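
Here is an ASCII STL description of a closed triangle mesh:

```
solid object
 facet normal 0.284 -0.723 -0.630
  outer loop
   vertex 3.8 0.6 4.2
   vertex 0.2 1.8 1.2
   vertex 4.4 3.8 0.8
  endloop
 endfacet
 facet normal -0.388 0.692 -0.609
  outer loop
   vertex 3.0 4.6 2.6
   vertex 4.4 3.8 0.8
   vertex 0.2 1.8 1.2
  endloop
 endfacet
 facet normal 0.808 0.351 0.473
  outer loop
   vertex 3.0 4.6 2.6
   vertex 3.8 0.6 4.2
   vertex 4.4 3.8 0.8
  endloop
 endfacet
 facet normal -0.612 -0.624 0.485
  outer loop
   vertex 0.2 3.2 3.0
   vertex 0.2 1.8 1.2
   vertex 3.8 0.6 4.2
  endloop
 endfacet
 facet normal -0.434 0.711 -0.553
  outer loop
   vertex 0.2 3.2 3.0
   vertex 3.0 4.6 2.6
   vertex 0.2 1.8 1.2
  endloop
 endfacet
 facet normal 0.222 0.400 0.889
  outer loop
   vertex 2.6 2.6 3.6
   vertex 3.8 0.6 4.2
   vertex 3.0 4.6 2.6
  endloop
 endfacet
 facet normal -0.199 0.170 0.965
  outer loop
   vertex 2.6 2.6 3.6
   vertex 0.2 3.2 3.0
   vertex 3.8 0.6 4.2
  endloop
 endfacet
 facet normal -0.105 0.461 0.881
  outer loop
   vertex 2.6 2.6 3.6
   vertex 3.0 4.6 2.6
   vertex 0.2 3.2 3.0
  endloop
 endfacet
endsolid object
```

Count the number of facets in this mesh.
8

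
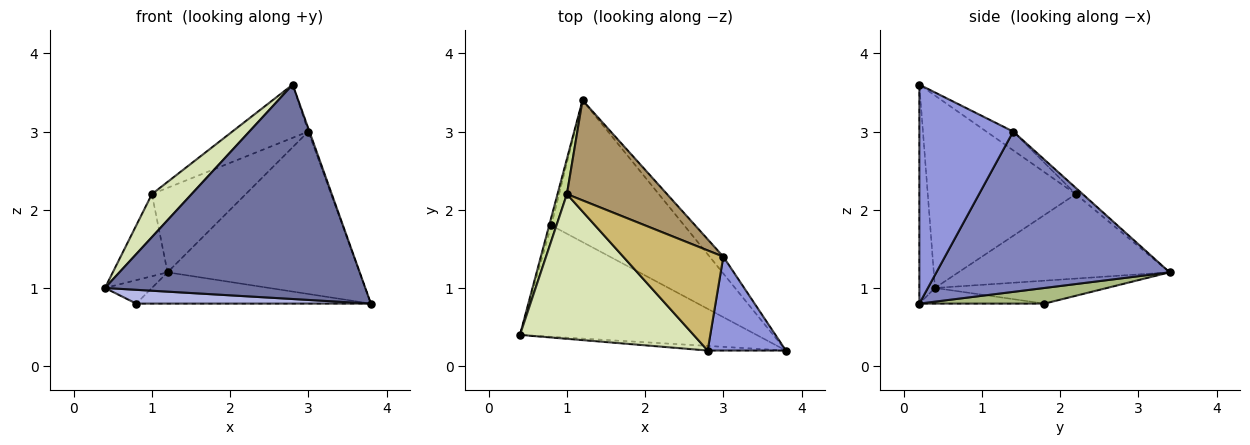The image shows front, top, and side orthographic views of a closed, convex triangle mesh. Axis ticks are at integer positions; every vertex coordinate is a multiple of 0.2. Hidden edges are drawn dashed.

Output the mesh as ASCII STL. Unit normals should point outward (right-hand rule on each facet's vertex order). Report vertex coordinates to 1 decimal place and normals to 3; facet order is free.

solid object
 facet normal -0.060 -0.998 -0.021
  outer loop
   vertex 2.8 0.2 3.6
   vertex 0.4 0.4 1.0
   vertex 3.8 0.2 0.8
  endloop
 endfacet
 facet normal 0.770 0.634 -0.066
  outer loop
   vertex 3.0 1.4 3.0
   vertex 3.8 0.2 0.8
   vertex 1.2 3.4 1.2
  endloop
 endfacet
 facet normal 0.942 0.011 0.336
  outer loop
   vertex 3.0 1.4 3.0
   vertex 2.8 0.2 3.6
   vertex 3.8 0.2 0.8
  endloop
 endfacet
 facet normal -0.065 -0.123 -0.990
  outer loop
   vertex 0.8 1.8 0.8
   vertex 3.8 0.2 0.8
   vertex 0.4 0.4 1.0
  endloop
 endfacet
 facet normal -0.961 0.262 -0.087
  outer loop
   vertex 0.8 1.8 0.8
   vertex 0.4 0.4 1.0
   vertex 1.2 3.4 1.2
  endloop
 endfacet
 facet normal 0.114 0.214 -0.970
  outer loop
   vertex 0.8 1.8 0.8
   vertex 1.2 3.4 1.2
   vertex 3.8 0.2 0.8
  endloop
 endfacet
 facet normal -0.962 0.250 0.107
  outer loop
   vertex 1.0 2.2 2.2
   vertex 1.2 3.4 1.2
   vertex 0.4 0.4 1.0
  endloop
 endfacet
 facet normal -0.728 -0.195 0.657
  outer loop
   vertex 1.0 2.2 2.2
   vertex 0.4 0.4 1.0
   vertex 2.8 0.2 3.6
  endloop
 endfacet
 facet normal -0.048 0.644 0.763
  outer loop
   vertex 1.0 2.2 2.2
   vertex 3.0 1.4 3.0
   vertex 1.2 3.4 1.2
  endloop
 endfacet
 facet normal -0.163 0.463 0.871
  outer loop
   vertex 1.0 2.2 2.2
   vertex 2.8 0.2 3.6
   vertex 3.0 1.4 3.0
  endloop
 endfacet
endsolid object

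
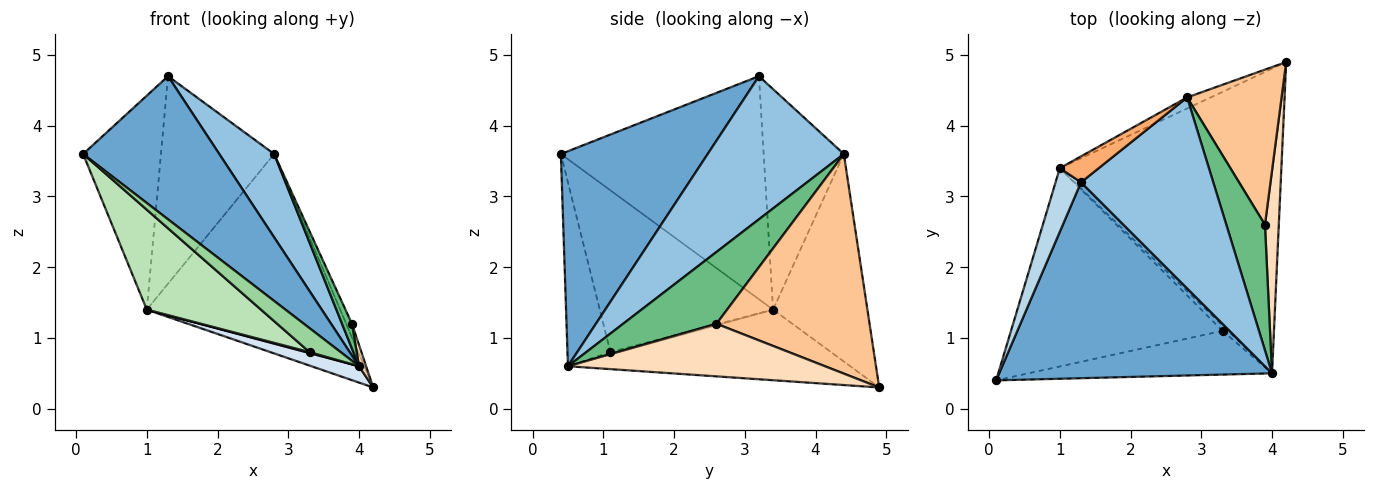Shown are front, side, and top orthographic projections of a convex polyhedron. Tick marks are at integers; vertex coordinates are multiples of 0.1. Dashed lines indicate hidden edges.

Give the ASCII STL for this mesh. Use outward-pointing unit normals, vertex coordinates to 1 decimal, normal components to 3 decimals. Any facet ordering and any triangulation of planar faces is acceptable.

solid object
 facet normal 0.537 -0.498 0.681
  outer loop
   vertex 4.0 0.5 0.6
   vertex 1.3 3.2 4.7
   vertex 0.1 0.4 3.6
  endloop
 endfacet
 facet normal 0.704 -0.284 0.651
  outer loop
   vertex 4.0 0.5 0.6
   vertex 2.8 4.4 3.6
   vertex 1.3 3.2 4.7
  endloop
 endfacet
 facet normal -0.928 0.356 0.106
  outer loop
   vertex 1.0 3.4 1.4
   vertex 0.1 0.4 3.6
   vertex 1.3 3.2 4.7
  endloop
 endfacet
 facet normal -0.303 -0.051 -0.952
  outer loop
   vertex 1.0 3.4 1.4
   vertex 4.2 4.9 0.3
   vertex 4.0 0.5 0.6
  endloop
 endfacet
 facet normal -0.438 0.898 -0.050
  outer loop
   vertex 1.0 3.4 1.4
   vertex 2.8 4.4 3.6
   vertex 4.2 4.9 0.3
  endloop
 endfacet
 facet normal -0.575 0.812 0.101
  outer loop
   vertex 1.0 3.4 1.4
   vertex 1.3 3.2 4.7
   vertex 2.8 4.4 3.6
  endloop
 endfacet
 facet normal 0.918 0.035 0.395
  outer loop
   vertex 3.9 2.6 1.2
   vertex 4.2 4.9 0.3
   vertex 2.8 4.4 3.6
  endloop
 endfacet
 facet normal 0.967 -0.027 0.254
  outer loop
   vertex 3.9 2.6 1.2
   vertex 4.0 0.5 0.6
   vertex 4.2 4.9 0.3
  endloop
 endfacet
 facet normal 0.877 -0.093 0.472
  outer loop
   vertex 3.9 2.6 1.2
   vertex 2.8 4.4 3.6
   vertex 4.0 0.5 0.6
  endloop
 endfacet
 facet normal -0.552 -0.400 -0.731
  outer loop
   vertex 3.3 1.1 0.8
   vertex 4.0 0.5 0.6
   vertex 0.1 0.4 3.6
  endloop
 endfacet
 facet normal -0.564 -0.372 -0.737
  outer loop
   vertex 3.3 1.1 0.8
   vertex 0.1 0.4 3.6
   vertex 1.0 3.4 1.4
  endloop
 endfacet
 facet normal -0.394 -0.157 -0.906
  outer loop
   vertex 3.3 1.1 0.8
   vertex 1.0 3.4 1.4
   vertex 4.0 0.5 0.6
  endloop
 endfacet
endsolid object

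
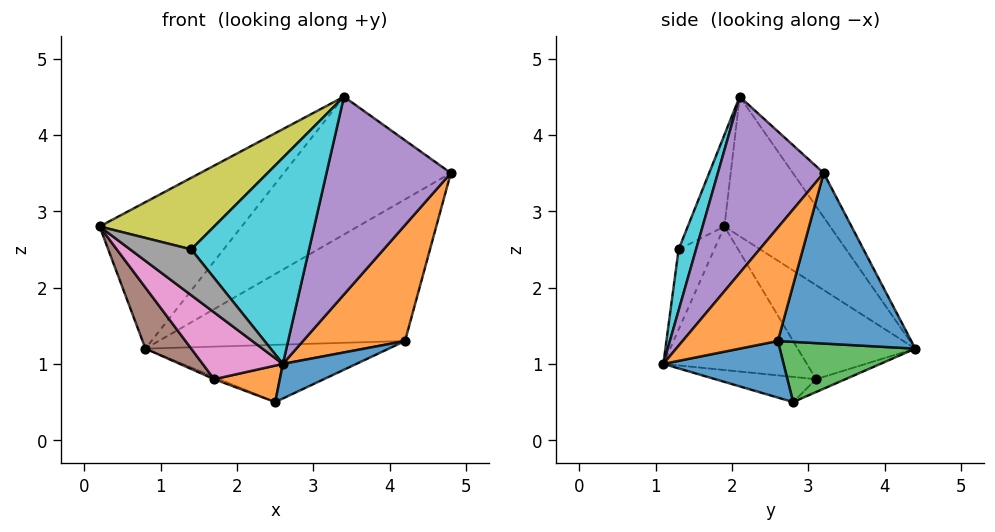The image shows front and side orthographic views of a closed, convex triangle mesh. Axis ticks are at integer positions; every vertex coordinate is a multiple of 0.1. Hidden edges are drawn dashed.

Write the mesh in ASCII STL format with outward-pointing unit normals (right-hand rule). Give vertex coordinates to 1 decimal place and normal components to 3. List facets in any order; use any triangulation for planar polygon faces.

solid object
 facet normal 0.447 0.825 -0.347
  outer loop
   vertex 4.2 2.6 1.3
   vertex 0.8 4.4 1.2
   vertex 4.8 3.2 3.5
  endloop
 endfacet
 facet normal 0.683 -0.731 0.013
  outer loop
   vertex 4.2 2.6 1.3
   vertex 4.8 3.2 3.5
   vertex 2.6 1.1 1.0
  endloop
 endfacet
 facet normal -0.416 0.559 0.717
  outer loop
   vertex 3.4 2.1 4.5
   vertex 0.8 4.4 1.2
   vertex 0.2 1.9 2.8
  endloop
 endfacet
 facet normal -0.140 0.757 0.638
  outer loop
   vertex 3.4 2.1 4.5
   vertex 4.8 3.2 3.5
   vertex 0.8 4.4 1.2
  endloop
 endfacet
 facet normal 0.646 -0.760 0.069
  outer loop
   vertex 3.4 2.1 4.5
   vertex 2.6 1.1 1.0
   vertex 4.8 3.2 3.5
  endloop
 endfacet
 facet normal -0.687 -0.268 -0.676
  outer loop
   vertex 1.7 3.1 0.8
   vertex 0.2 1.9 2.8
   vertex 0.8 4.4 1.2
  endloop
 endfacet
 facet normal -0.634 -0.354 -0.688
  outer loop
   vertex 1.7 3.1 0.8
   vertex 2.6 1.1 1.0
   vertex 0.2 1.9 2.8
  endloop
 endfacet
 facet normal -0.484 -0.830 -0.277
  outer loop
   vertex 1.4 1.3 2.5
   vertex 0.2 1.9 2.8
   vertex 2.6 1.1 1.0
  endloop
 endfacet
 facet normal -0.251 -0.785 0.566
  outer loop
   vertex 1.4 1.3 2.5
   vertex 3.4 2.1 4.5
   vertex 0.2 1.9 2.8
  endloop
 endfacet
 facet normal 0.142 -0.960 0.242
  outer loop
   vertex 1.4 1.3 2.5
   vertex 2.6 1.1 1.0
   vertex 3.4 2.1 4.5
  endloop
 endfacet
 facet normal 0.390 -0.239 -0.889
  outer loop
   vertex 2.5 2.8 0.5
   vertex 4.2 2.6 1.3
   vertex 2.6 1.1 1.0
  endloop
 endfacet
 facet normal -0.427 -0.278 -0.860
  outer loop
   vertex 2.5 2.8 0.5
   vertex 2.6 1.1 1.0
   vertex 1.7 3.1 0.8
  endloop
 endfacet
 facet normal 0.377 0.677 -0.632
  outer loop
   vertex 2.5 2.8 0.5
   vertex 0.8 4.4 1.2
   vertex 4.2 2.6 1.3
  endloop
 endfacet
 facet normal -0.330 0.061 -0.942
  outer loop
   vertex 2.5 2.8 0.5
   vertex 1.7 3.1 0.8
   vertex 0.8 4.4 1.2
  endloop
 endfacet
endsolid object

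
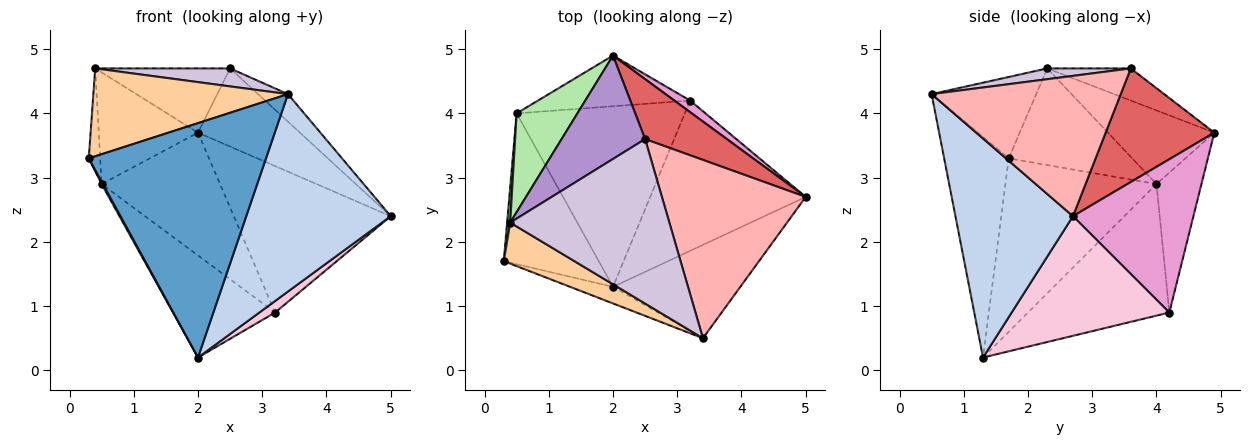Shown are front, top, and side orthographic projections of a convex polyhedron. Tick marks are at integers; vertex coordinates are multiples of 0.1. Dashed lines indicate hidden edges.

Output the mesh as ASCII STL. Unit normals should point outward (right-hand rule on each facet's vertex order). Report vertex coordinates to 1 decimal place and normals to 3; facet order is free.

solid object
 facet normal -0.342 -0.938 -0.066
  outer loop
   vertex 3.4 0.5 4.3
   vertex 0.3 1.7 3.3
   vertex 2.0 1.3 0.2
  endloop
 endfacet
 facet normal 0.592 -0.728 -0.344
  outer loop
   vertex 3.4 0.5 4.3
   vertex 2.0 1.3 0.2
   vertex 5.0 2.7 2.4
  endloop
 endfacet
 facet normal -0.877 -0.007 -0.480
  outer loop
   vertex 0.5 4.0 2.9
   vertex 2.0 1.3 0.2
   vertex 0.3 1.7 3.3
  endloop
 endfacet
 facet normal -0.438 -0.815 0.380
  outer loop
   vertex 0.4 2.3 4.7
   vertex 0.3 1.7 3.3
   vertex 3.4 0.5 4.3
  endloop
 endfacet
 facet normal -0.995 0.092 0.032
  outer loop
   vertex 0.4 2.3 4.7
   vertex 0.5 4.0 2.9
   vertex 0.3 1.7 3.3
  endloop
 endfacet
 facet normal -0.626 0.584 0.517
  outer loop
   vertex 0.4 2.3 4.7
   vertex 2.0 4.9 3.7
   vertex 0.5 4.0 2.9
  endloop
 endfacet
 facet normal 0.646 0.606 0.465
  outer loop
   vertex 2.5 3.6 4.7
   vertex 5.0 2.7 2.4
   vertex 2.0 4.9 3.7
  endloop
 endfacet
 facet normal 0.694 0.110 0.711
  outer loop
   vertex 2.5 3.6 4.7
   vertex 3.4 0.5 4.3
   vertex 5.0 2.7 2.4
  endloop
 endfacet
 facet normal -0.311 0.502 0.807
  outer loop
   vertex 2.5 3.6 4.7
   vertex 2.0 4.9 3.7
   vertex 0.4 2.3 4.7
  endloop
 endfacet
 facet normal 0.067 -0.108 0.992
  outer loop
   vertex 2.5 3.6 4.7
   vertex 0.4 2.3 4.7
   vertex 3.4 0.5 4.3
  endloop
 endfacet
 facet normal -0.331 0.872 -0.360
  outer loop
   vertex 3.2 4.2 0.9
   vertex 0.5 4.0 2.9
   vertex 2.0 4.9 3.7
  endloop
 endfacet
 facet normal -0.563 0.407 -0.719
  outer loop
   vertex 3.2 4.2 0.9
   vertex 2.0 1.3 0.2
   vertex 0.5 4.0 2.9
  endloop
 endfacet
 facet normal 0.608 0.792 0.063
  outer loop
   vertex 3.2 4.2 0.9
   vertex 2.0 4.9 3.7
   vertex 5.0 2.7 2.4
  endloop
 endfacet
 facet normal 0.609 -0.061 -0.791
  outer loop
   vertex 3.2 4.2 0.9
   vertex 5.0 2.7 2.4
   vertex 2.0 1.3 0.2
  endloop
 endfacet
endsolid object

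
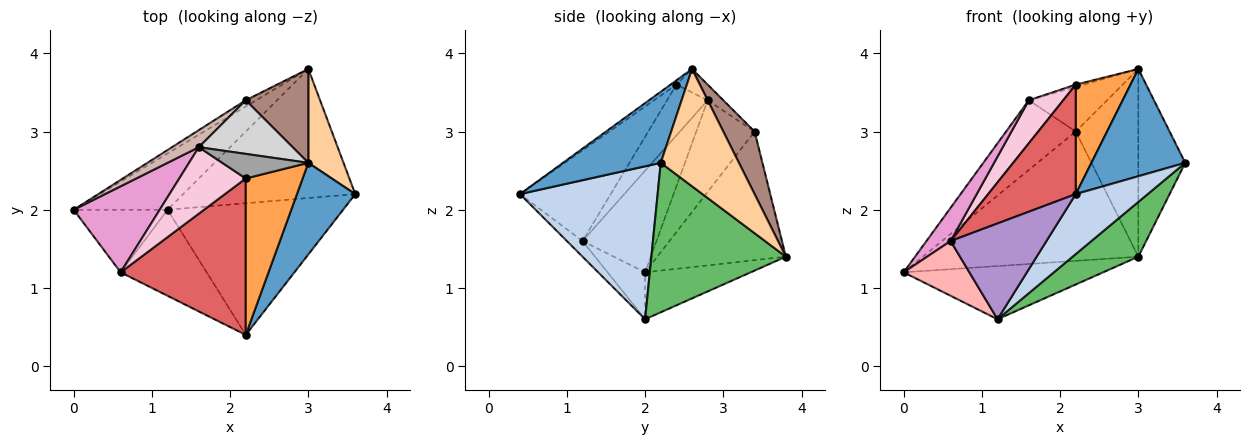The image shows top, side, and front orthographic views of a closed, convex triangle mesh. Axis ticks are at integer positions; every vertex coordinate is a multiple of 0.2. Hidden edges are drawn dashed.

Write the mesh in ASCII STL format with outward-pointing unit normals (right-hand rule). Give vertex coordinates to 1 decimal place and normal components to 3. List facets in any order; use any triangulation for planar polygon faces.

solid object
 facet normal 0.621 -0.596 0.509
  outer loop
   vertex 3.0 2.6 3.8
   vertex 2.2 0.4 2.2
   vertex 3.6 2.2 2.6
  endloop
 endfacet
 facet normal 0.621 -0.325 -0.713
  outer loop
   vertex 1.2 2.0 0.6
   vertex 3.6 2.2 2.6
   vertex 2.2 0.4 2.2
  endloop
 endfacet
 facet normal -0.061 -0.572 0.818
  outer loop
   vertex 2.2 2.4 3.6
   vertex 2.2 0.4 2.2
   vertex 3.0 2.6 3.8
  endloop
 endfacet
 facet normal 0.830 0.498 0.249
  outer loop
   vertex 3.0 3.8 1.4
   vertex 3.0 2.6 3.8
   vertex 3.6 2.2 2.6
  endloop
 endfacet
 facet normal 0.625 -0.305 -0.719
  outer loop
   vertex 3.0 3.8 1.4
   vertex 3.6 2.2 2.6
   vertex 1.2 2.0 0.6
  endloop
 endfacet
 facet normal -0.342 0.645 -0.683
  outer loop
   vertex 3.0 3.8 1.4
   vertex 1.2 2.0 0.6
   vertex 0.0 2.0 1.2
  endloop
 endfacet
 facet normal -0.511 -0.493 0.704
  outer loop
   vertex 0.6 1.2 1.6
   vertex 2.2 0.4 2.2
   vertex 2.2 2.4 3.6
  endloop
 endfacet
 facet normal -0.352 -0.616 -0.704
  outer loop
   vertex 0.6 1.2 1.6
   vertex 0.0 2.0 1.2
   vertex 1.2 2.0 0.6
  endloop
 endfacet
 facet normal -0.121 -0.739 -0.663
  outer loop
   vertex 0.6 1.2 1.6
   vertex 1.2 2.0 0.6
   vertex 2.2 0.4 2.2
  endloop
 endfacet
 facet normal -0.512 0.858 -0.042
  outer loop
   vertex 2.2 3.4 3.0
   vertex 3.0 3.8 1.4
   vertex 0.0 2.0 1.2
  endloop
 endfacet
 facet normal 0.408 0.816 0.408
  outer loop
   vertex 2.2 3.4 3.0
   vertex 3.0 2.6 3.8
   vertex 3.0 3.8 1.4
  endloop
 endfacet
 facet normal -0.631 0.754 0.185
  outer loop
   vertex 1.6 2.8 3.4
   vertex 2.2 3.4 3.0
   vertex 0.0 2.0 1.2
  endloop
 endfacet
 facet normal -0.741 -0.242 0.627
  outer loop
   vertex 1.6 2.8 3.4
   vertex 0.0 2.0 1.2
   vertex 0.6 1.2 1.6
  endloop
 endfacet
 facet normal -0.540 -0.457 0.706
  outer loop
   vertex 1.6 2.8 3.4
   vertex 0.6 1.2 1.6
   vertex 2.2 2.4 3.6
  endloop
 endfacet
 facet normal -0.262 0.087 0.961
  outer loop
   vertex 1.6 2.8 3.4
   vertex 2.2 2.4 3.6
   vertex 3.0 2.6 3.8
  endloop
 endfacet
 facet normal -0.127 0.635 0.762
  outer loop
   vertex 1.6 2.8 3.4
   vertex 3.0 2.6 3.8
   vertex 2.2 3.4 3.0
  endloop
 endfacet
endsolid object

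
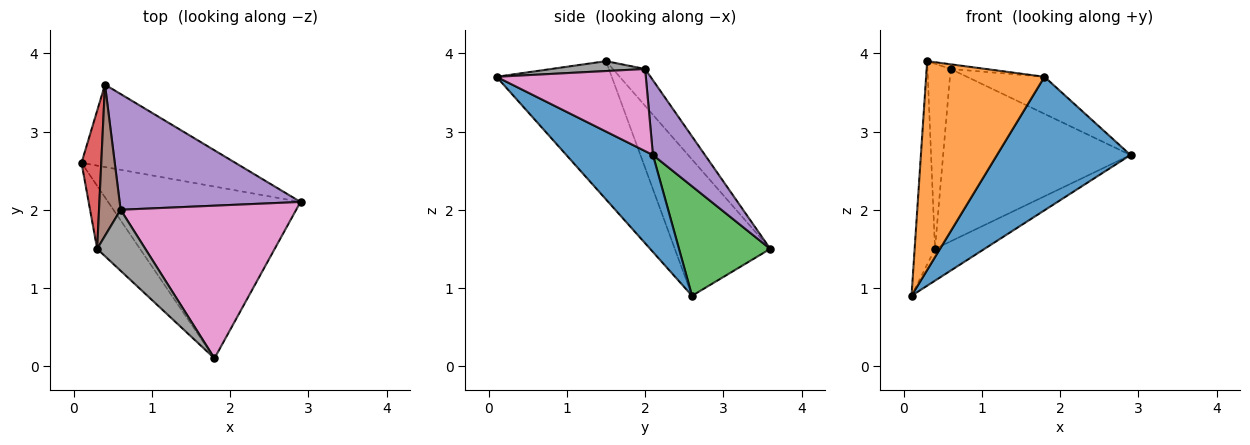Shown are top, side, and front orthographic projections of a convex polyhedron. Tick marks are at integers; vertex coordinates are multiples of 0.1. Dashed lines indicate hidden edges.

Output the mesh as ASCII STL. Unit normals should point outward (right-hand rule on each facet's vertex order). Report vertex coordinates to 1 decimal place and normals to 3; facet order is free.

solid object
 facet normal 0.370 -0.570 -0.734
  outer loop
   vertex 1.8 0.1 3.7
   vertex 0.1 2.6 0.9
   vertex 2.9 2.1 2.7
  endloop
 endfacet
 facet normal -0.682 -0.700 -0.211
  outer loop
   vertex 0.3 1.5 3.9
   vertex 0.1 2.6 0.9
   vertex 1.8 0.1 3.7
  endloop
 endfacet
 facet normal 0.553 0.300 -0.777
  outer loop
   vertex 0.4 3.6 1.5
   vertex 2.9 2.1 2.7
   vertex 0.1 2.6 0.9
  endloop
 endfacet
 facet normal -0.968 0.206 0.140
  outer loop
   vertex 0.4 3.6 1.5
   vertex 0.1 2.6 0.9
   vertex 0.3 1.5 3.9
  endloop
 endfacet
 facet normal 0.225 0.809 0.543
  outer loop
   vertex 0.6 2.0 3.8
   vertex 2.9 2.1 2.7
   vertex 0.4 3.6 1.5
  endloop
 endfacet
 facet normal -0.734 0.526 0.430
  outer loop
   vertex 0.6 2.0 3.8
   vertex 0.4 3.6 1.5
   vertex 0.3 1.5 3.9
  endloop
 endfacet
 facet normal 0.414 0.215 0.885
  outer loop
   vertex 0.6 2.0 3.8
   vertex 1.8 0.1 3.7
   vertex 2.9 2.1 2.7
  endloop
 endfacet
 facet normal 0.200 0.075 0.977
  outer loop
   vertex 0.6 2.0 3.8
   vertex 0.3 1.5 3.9
   vertex 1.8 0.1 3.7
  endloop
 endfacet
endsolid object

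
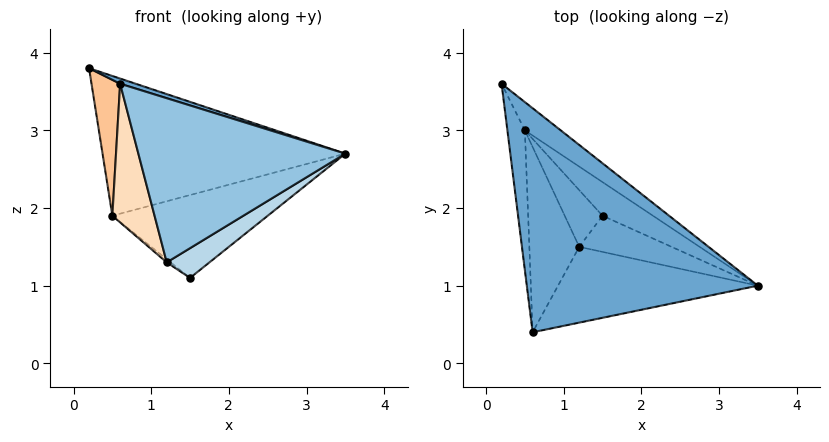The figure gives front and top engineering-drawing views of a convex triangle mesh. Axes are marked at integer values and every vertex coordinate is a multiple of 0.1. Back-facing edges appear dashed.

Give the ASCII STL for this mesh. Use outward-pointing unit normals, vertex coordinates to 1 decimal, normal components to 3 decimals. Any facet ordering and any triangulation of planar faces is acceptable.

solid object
 facet normal 0.300 -0.022 0.954
  outer loop
   vertex 0.6 0.4 3.6
   vertex 3.5 1.0 2.7
   vertex 0.2 3.6 3.8
  endloop
 endfacet
 facet normal 0.058 -0.906 -0.418
  outer loop
   vertex 1.2 1.5 1.3
   vertex 3.5 1.0 2.7
   vertex 0.6 0.4 3.6
  endloop
 endfacet
 facet normal 0.315 -0.603 -0.733
  outer loop
   vertex 1.2 1.5 1.3
   vertex 1.5 1.9 1.1
   vertex 3.5 1.0 2.7
  endloop
 endfacet
 facet normal 0.577 0.801 -0.162
  outer loop
   vertex 0.5 3.0 1.9
   vertex 0.2 3.6 3.8
   vertex 3.5 1.0 2.7
  endloop
 endfacet
 facet normal 0.583 0.753 -0.306
  outer loop
   vertex 0.5 3.0 1.9
   vertex 3.5 1.0 2.7
   vertex 1.5 1.9 1.1
  endloop
 endfacet
 facet normal -0.594 0.044 -0.803
  outer loop
   vertex 0.5 3.0 1.9
   vertex 1.5 1.9 1.1
   vertex 1.2 1.5 1.3
  endloop
 endfacet
 facet normal -0.986 -0.116 -0.119
  outer loop
   vertex 0.5 3.0 1.9
   vertex 0.6 0.4 3.6
   vertex 0.2 3.6 3.8
  endloop
 endfacet
 facet normal -0.892 -0.271 -0.362
  outer loop
   vertex 0.5 3.0 1.9
   vertex 1.2 1.5 1.3
   vertex 0.6 0.4 3.6
  endloop
 endfacet
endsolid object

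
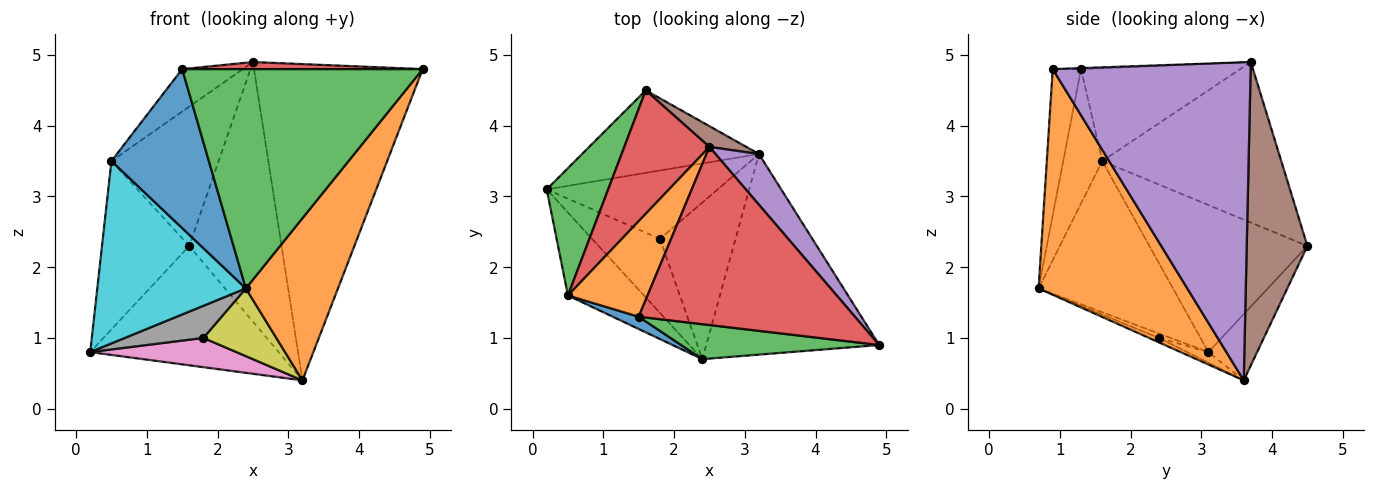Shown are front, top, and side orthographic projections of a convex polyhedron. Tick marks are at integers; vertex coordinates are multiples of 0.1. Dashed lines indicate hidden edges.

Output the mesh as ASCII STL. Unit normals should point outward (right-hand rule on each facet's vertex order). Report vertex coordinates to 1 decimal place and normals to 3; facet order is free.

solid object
 facet normal -0.208 0.804 -0.556
  outer loop
   vertex 3.2 3.6 0.4
   vertex 0.2 3.1 0.8
   vertex 1.6 4.5 2.3
  endloop
 endfacet
 facet normal 0.712 -0.441 -0.546
  outer loop
   vertex 2.4 0.7 1.7
   vertex 3.2 3.6 0.4
   vertex 4.9 0.9 4.8
  endloop
 endfacet
 facet normal -0.115 -0.981 0.156
  outer loop
   vertex 2.4 0.7 1.7
   vertex 4.9 0.9 4.8
   vertex 1.5 1.3 4.8
  endloop
 endfacet
 facet normal -0.005 -0.040 0.999
  outer loop
   vertex 2.5 3.7 4.9
   vertex 1.5 1.3 4.8
   vertex 4.9 0.9 4.8
  endloop
 endfacet
 facet normal 0.757 0.645 0.103
  outer loop
   vertex 2.5 3.7 4.9
   vertex 4.9 0.9 4.8
   vertex 3.2 3.6 0.4
  endloop
 endfacet
 facet normal 0.548 0.834 0.067
  outer loop
   vertex 2.5 3.7 4.9
   vertex 3.2 3.6 0.4
   vertex 1.6 4.5 2.3
  endloop
 endfacet
 facet normal -0.057 -0.393 -0.918
  outer loop
   vertex 1.8 2.4 1.0
   vertex 0.2 3.1 0.8
   vertex 3.2 3.6 0.4
  endloop
 endfacet
 facet normal -0.060 -0.398 -0.915
  outer loop
   vertex 1.8 2.4 1.0
   vertex 2.4 0.7 1.7
   vertex 0.2 3.1 0.8
  endloop
 endfacet
 facet normal -0.053 -0.396 -0.917
  outer loop
   vertex 1.8 2.4 1.0
   vertex 3.2 3.6 0.4
   vertex 2.4 0.7 1.7
  endloop
 endfacet
 facet normal -0.636 -0.703 -0.320
  outer loop
   vertex 0.5 1.6 3.5
   vertex 0.2 3.1 0.8
   vertex 2.4 0.7 1.7
  endloop
 endfacet
 facet normal -0.371 -0.926 0.072
  outer loop
   vertex 0.5 1.6 3.5
   vertex 2.4 0.7 1.7
   vertex 1.5 1.3 4.8
  endloop
 endfacet
 facet normal -0.729 0.278 0.625
  outer loop
   vertex 0.5 1.6 3.5
   vertex 1.5 1.3 4.8
   vertex 2.5 3.7 4.9
  endloop
 endfacet
 facet normal -0.822 0.454 0.344
  outer loop
   vertex 0.5 1.6 3.5
   vertex 1.6 4.5 2.3
   vertex 0.2 3.1 0.8
  endloop
 endfacet
 facet normal -0.781 0.468 0.414
  outer loop
   vertex 0.5 1.6 3.5
   vertex 2.5 3.7 4.9
   vertex 1.6 4.5 2.3
  endloop
 endfacet
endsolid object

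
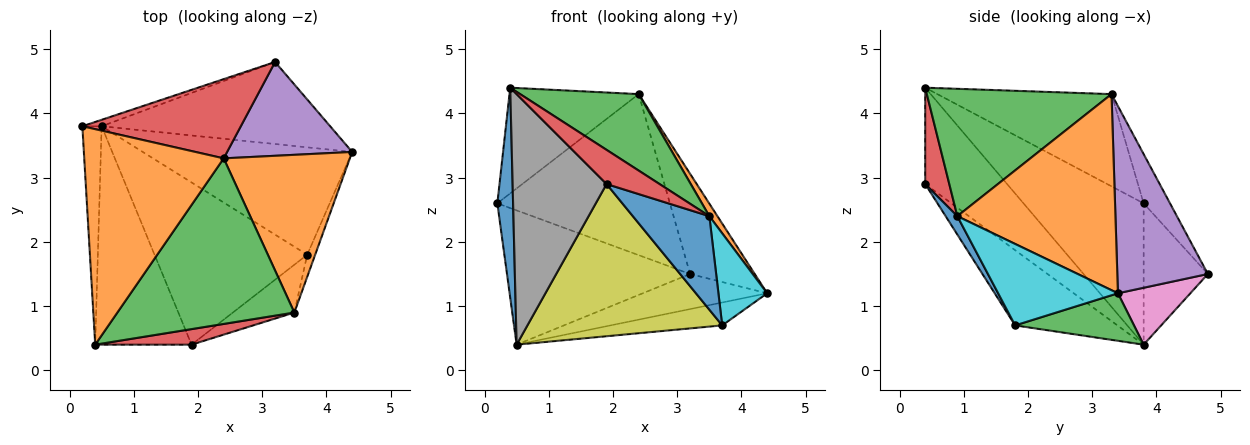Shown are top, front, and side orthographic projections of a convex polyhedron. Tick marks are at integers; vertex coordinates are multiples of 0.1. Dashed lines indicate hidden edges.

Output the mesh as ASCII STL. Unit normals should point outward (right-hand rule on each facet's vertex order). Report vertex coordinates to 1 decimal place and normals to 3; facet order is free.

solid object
 facet normal -0.983 -0.129 -0.134
  outer loop
   vertex 0.5 3.8 0.4
   vertex 0.4 0.4 4.4
   vertex 0.2 3.8 2.6
  endloop
 endfacet
 facet normal -0.510 0.379 0.772
  outer loop
   vertex 2.4 3.3 4.3
   vertex 0.2 3.8 2.6
   vertex 0.4 0.4 4.4
  endloop
 endfacet
 facet normal 0.217 0.204 -0.955
  outer loop
   vertex 3.7 1.8 0.7
   vertex 0.5 3.8 0.4
   vertex 4.4 3.4 1.2
  endloop
 endfacet
 facet normal -0.136 0.889 0.437
  outer loop
   vertex 3.2 4.8 1.5
   vertex 0.2 3.8 2.6
   vertex 2.4 3.3 4.3
  endloop
 endfacet
 facet normal 0.715 0.510 0.478
  outer loop
   vertex 3.2 4.8 1.5
   vertex 2.4 3.3 4.3
   vertex 4.4 3.4 1.2
  endloop
 endfacet
 facet normal -0.331 0.943 -0.045
  outer loop
   vertex 3.2 4.8 1.5
   vertex 0.5 3.8 0.4
   vertex 0.2 3.8 2.6
  endloop
 endfacet
 facet normal 0.223 0.383 -0.896
  outer loop
   vertex 3.2 4.8 1.5
   vertex 4.4 3.4 1.2
   vertex 0.5 3.8 0.4
  endloop
 endfacet
 facet normal -0.549 -0.630 -0.549
  outer loop
   vertex 1.9 0.4 2.9
   vertex 0.4 0.4 4.4
   vertex 0.5 3.8 0.4
  endloop
 endfacet
 facet normal -0.338 -0.644 -0.686
  outer loop
   vertex 1.9 0.4 2.9
   vertex 0.5 3.8 0.4
   vertex 3.7 1.8 0.7
  endloop
 endfacet
 facet normal 0.922 -0.375 -0.090
  outer loop
   vertex 3.5 0.9 2.4
   vertex 3.7 1.8 0.7
   vertex 4.4 3.4 1.2
  endloop
 endfacet
 facet normal 0.135 -0.882 -0.451
  outer loop
   vertex 3.5 0.9 2.4
   vertex 1.9 0.4 2.9
   vertex 3.7 1.8 0.7
  endloop
 endfacet
 facet normal 0.840 -0.043 0.541
  outer loop
   vertex 3.5 0.9 2.4
   vertex 4.4 3.4 1.2
   vertex 2.4 3.3 4.3
  endloop
 endfacet
 facet normal 0.547 -0.351 0.760
  outer loop
   vertex 3.5 0.9 2.4
   vertex 2.4 3.3 4.3
   vertex 0.4 0.4 4.4
  endloop
 endfacet
 facet normal 0.382 -0.841 0.382
  outer loop
   vertex 3.5 0.9 2.4
   vertex 0.4 0.4 4.4
   vertex 1.9 0.4 2.9
  endloop
 endfacet
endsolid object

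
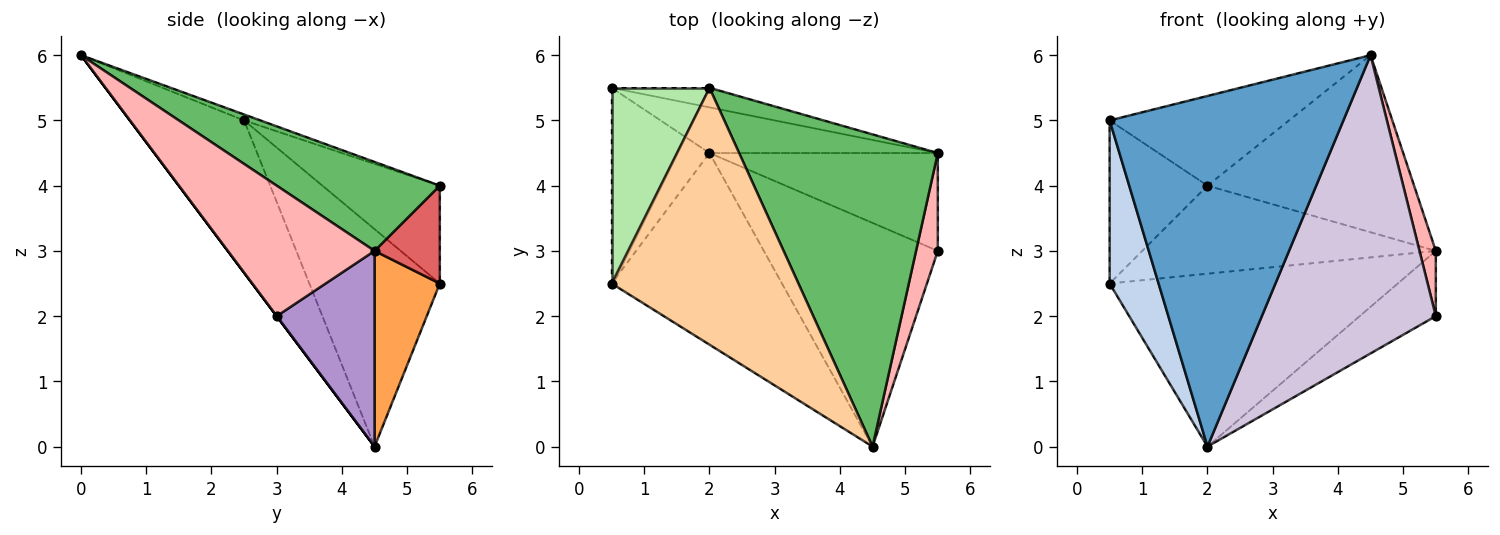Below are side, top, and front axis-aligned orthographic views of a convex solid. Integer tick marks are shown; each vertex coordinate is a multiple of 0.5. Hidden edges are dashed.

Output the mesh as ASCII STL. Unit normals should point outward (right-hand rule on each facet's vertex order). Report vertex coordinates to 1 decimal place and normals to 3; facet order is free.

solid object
 facet normal -0.394 -0.807 -0.441
  outer loop
   vertex 2.0 4.5 0.0
   vertex 4.5 0.0 6.0
   vertex 0.5 2.5 5.0
  endloop
 endfacet
 facet normal -0.863 -0.324 -0.388
  outer loop
   vertex 0.5 5.5 2.5
   vertex 2.0 4.5 0.0
   vertex 0.5 2.5 5.0
  endloop
 endfacet
 facet normal 0.214 0.944 -0.249
  outer loop
   vertex 0.5 5.5 2.5
   vertex 5.5 4.5 3.0
   vertex 2.0 4.5 0.0
  endloop
 endfacet
 facet normal -0.030 0.330 0.944
  outer loop
   vertex 2.0 5.5 4.0
   vertex 0.5 2.5 5.0
   vertex 4.5 0.0 6.0
  endloop
 endfacet
 facet normal 0.363 0.460 0.811
  outer loop
   vertex 2.0 5.5 4.0
   vertex 4.5 0.0 6.0
   vertex 5.5 4.5 3.0
  endloop
 endfacet
 facet normal -0.609 0.508 0.609
  outer loop
   vertex 2.0 5.5 4.0
   vertex 0.5 5.5 2.5
   vertex 0.5 2.5 5.0
  endloop
 endfacet
 facet normal 0.212 0.954 -0.212
  outer loop
   vertex 2.0 5.5 4.0
   vertex 5.5 4.5 3.0
   vertex 0.5 5.5 2.5
  endloop
 endfacet
 facet normal 0.981 -0.109 0.163
  outer loop
   vertex 5.5 3.0 2.0
   vertex 5.5 4.5 3.0
   vertex 4.5 0.0 6.0
  endloop
 endfacet
 facet normal 0.581 0.452 -0.677
  outer loop
   vertex 5.5 3.0 2.0
   vertex 2.0 4.5 0.0
   vertex 5.5 4.5 3.0
  endloop
 endfacet
 facet normal 0.000 -0.800 -0.600
  outer loop
   vertex 5.5 3.0 2.0
   vertex 4.5 0.0 6.0
   vertex 2.0 4.5 0.0
  endloop
 endfacet
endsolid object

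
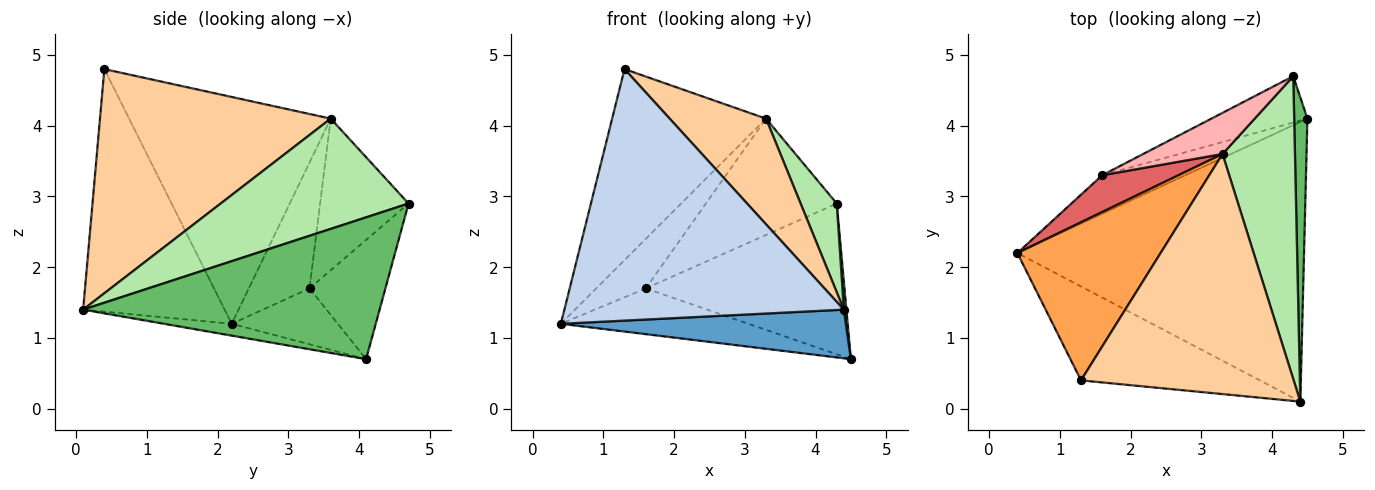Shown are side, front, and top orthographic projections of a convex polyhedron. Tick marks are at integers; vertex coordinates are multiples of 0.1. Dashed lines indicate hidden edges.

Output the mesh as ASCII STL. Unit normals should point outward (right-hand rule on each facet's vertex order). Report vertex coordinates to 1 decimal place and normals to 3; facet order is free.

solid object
 facet normal -0.041 -0.171 -0.984
  outer loop
   vertex 4.4 0.1 1.4
   vertex 0.4 2.2 1.2
   vertex 4.5 4.1 0.7
  endloop
 endfacet
 facet normal -0.429 -0.846 -0.316
  outer loop
   vertex 1.3 0.4 4.8
   vertex 0.4 2.2 1.2
   vertex 4.4 0.1 1.4
  endloop
 endfacet
 facet normal -0.710 0.542 0.449
  outer loop
   vertex 3.3 3.6 4.1
   vertex 0.4 2.2 1.2
   vertex 1.3 0.4 4.8
  endloop
 endfacet
 facet normal 0.694 -0.290 0.659
  outer loop
   vertex 3.3 3.6 4.1
   vertex 1.3 0.4 4.8
   vertex 4.4 0.1 1.4
  endloop
 endfacet
 facet normal 0.996 -0.009 0.093
  outer loop
   vertex 4.3 4.7 2.9
   vertex 4.4 0.1 1.4
   vertex 4.5 4.1 0.7
  endloop
 endfacet
 facet normal 0.825 -0.159 0.542
  outer loop
   vertex 4.3 4.7 2.9
   vertex 3.3 3.6 4.1
   vertex 4.4 0.1 1.4
  endloop
 endfacet
 facet normal -0.701 0.572 0.425
  outer loop
   vertex 1.6 3.3 1.7
   vertex 0.4 2.2 1.2
   vertex 3.3 3.6 4.1
  endloop
 endfacet
 facet normal -0.537 0.795 0.281
  outer loop
   vertex 1.6 3.3 1.7
   vertex 3.3 3.6 4.1
   vertex 4.3 4.7 2.9
  endloop
 endfacet
 facet normal -0.397 0.702 -0.591
  outer loop
   vertex 1.6 3.3 1.7
   vertex 4.5 4.1 0.7
   vertex 0.4 2.2 1.2
  endloop
 endfacet
 facet normal -0.343 0.898 -0.276
  outer loop
   vertex 1.6 3.3 1.7
   vertex 4.3 4.7 2.9
   vertex 4.5 4.1 0.7
  endloop
 endfacet
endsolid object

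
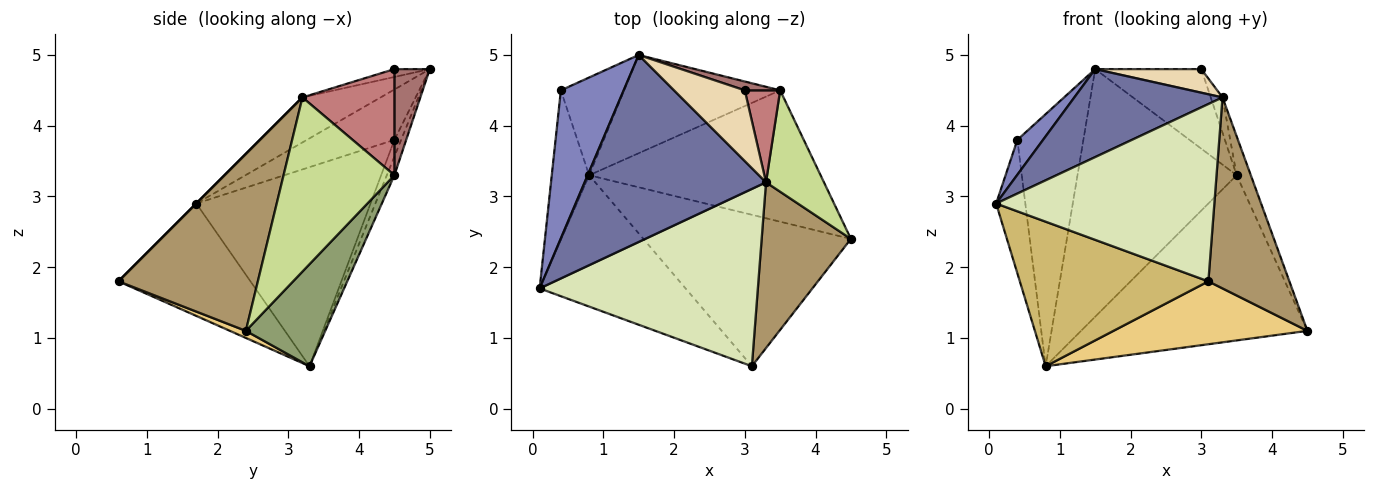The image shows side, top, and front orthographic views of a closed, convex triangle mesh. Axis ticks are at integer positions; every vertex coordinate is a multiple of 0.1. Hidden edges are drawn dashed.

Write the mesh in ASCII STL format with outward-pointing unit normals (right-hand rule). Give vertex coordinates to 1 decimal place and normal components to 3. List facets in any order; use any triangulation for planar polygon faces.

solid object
 facet normal -0.219 -0.415 0.883
  outer loop
   vertex 3.3 3.2 4.4
   vertex 1.5 5.0 4.8
   vertex 0.1 1.7 2.9
  endloop
 endfacet
 facet normal -0.615 -0.181 0.767
  outer loop
   vertex 0.4 4.5 3.8
   vertex 0.1 1.7 2.9
   vertex 1.5 5.0 4.8
  endloop
 endfacet
 facet normal -0.970 0.162 -0.182
  outer loop
   vertex 0.4 4.5 3.8
   vertex 0.8 3.3 0.6
   vertex 0.1 1.7 2.9
  endloop
 endfacet
 facet normal -0.095 0.928 -0.360
  outer loop
   vertex 0.4 4.5 3.8
   vertex 1.5 5.0 4.8
   vertex 0.8 3.3 0.6
  endloop
 endfacet
 facet normal 0.265 0.755 -0.600
  outer loop
   vertex 3.5 4.5 3.3
   vertex 4.5 2.4 1.1
   vertex 0.8 3.3 0.6
  endloop
 endfacet
 facet normal -0.044 0.929 -0.368
  outer loop
   vertex 3.5 4.5 3.3
   vertex 0.8 3.3 0.6
   vertex 1.5 5.0 4.8
  endloop
 endfacet
 facet normal 0.942 0.120 0.313
  outer loop
   vertex 3.5 4.5 3.3
   vertex 3.3 3.2 4.4
   vertex 4.5 2.4 1.1
  endloop
 endfacet
 facet normal 0.000 -0.707 0.707
  outer loop
   vertex 3.1 0.6 1.8
   vertex 3.3 3.2 4.4
   vertex 0.1 1.7 2.9
  endloop
 endfacet
 facet normal 0.792 -0.461 0.400
  outer loop
   vertex 3.1 0.6 1.8
   vertex 4.5 2.4 1.1
   vertex 3.3 3.2 4.4
  endloop
 endfacet
 facet normal -0.460 -0.657 -0.597
  outer loop
   vertex 3.1 0.6 1.8
   vertex 0.1 1.7 2.9
   vertex 0.8 3.3 0.6
  endloop
 endfacet
 facet normal 0.031 -0.383 -0.923
  outer loop
   vertex 3.1 0.6 1.8
   vertex 0.8 3.3 0.6
   vertex 4.5 2.4 1.1
  endloop
 endfacet
 facet normal -0.105 -0.314 0.943
  outer loop
   vertex 3.0 4.5 4.8
   vertex 1.5 5.0 4.8
   vertex 3.3 3.2 4.4
  endloop
 endfacet
 facet normal 0.314 0.943 0.105
  outer loop
   vertex 3.0 4.5 4.8
   vertex 3.5 4.5 3.3
   vertex 1.5 5.0 4.8
  endloop
 endfacet
 facet normal 0.942 0.121 0.314
  outer loop
   vertex 3.0 4.5 4.8
   vertex 3.3 3.2 4.4
   vertex 3.5 4.5 3.3
  endloop
 endfacet
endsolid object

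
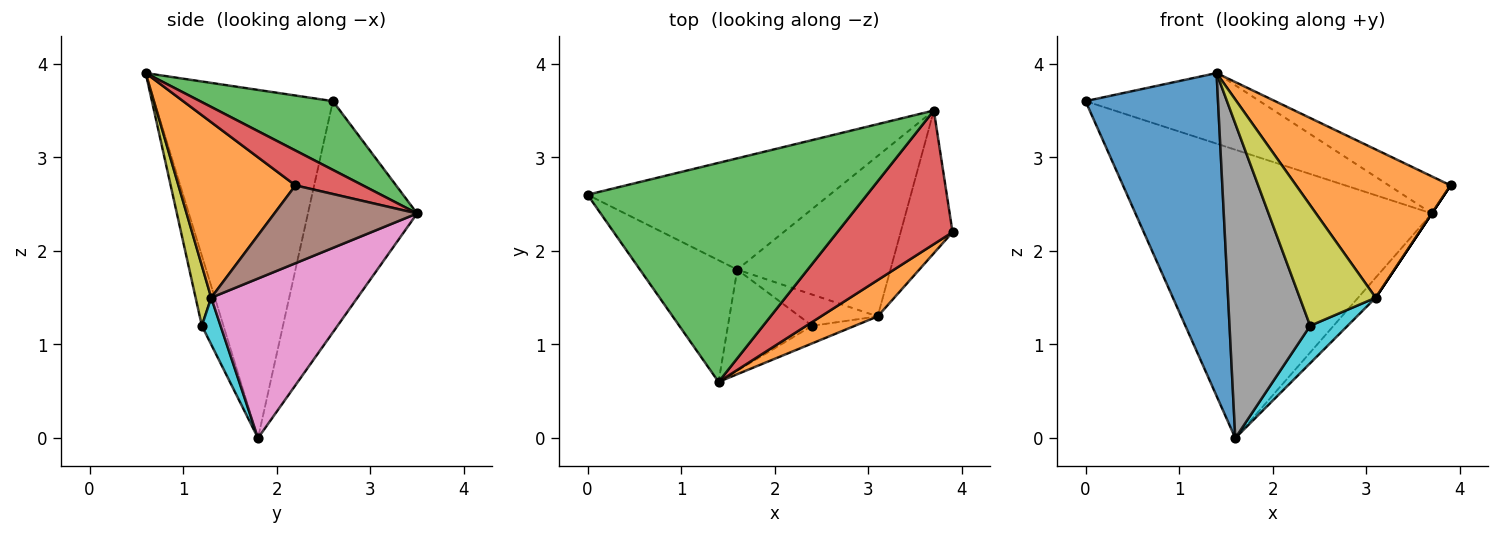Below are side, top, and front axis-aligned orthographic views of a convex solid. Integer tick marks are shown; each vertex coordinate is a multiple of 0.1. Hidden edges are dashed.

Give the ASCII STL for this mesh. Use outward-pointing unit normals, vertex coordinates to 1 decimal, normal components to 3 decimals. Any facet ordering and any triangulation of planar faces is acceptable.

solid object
 facet normal -0.784 -0.581 -0.219
  outer loop
   vertex 1.6 1.8 0.0
   vertex 1.4 0.6 3.9
   vertex 0.0 2.6 3.6
  endloop
 endfacet
 facet normal 0.593 -0.782 0.192
  outer loop
   vertex 3.1 1.3 1.5
   vertex 3.9 2.2 2.7
   vertex 1.4 0.6 3.9
  endloop
 endfacet
 facet normal 0.228 0.299 0.927
  outer loop
   vertex 3.7 3.5 2.4
   vertex 0.0 2.6 3.6
   vertex 1.4 0.6 3.9
  endloop
 endfacet
 facet normal 0.280 0.257 0.925
  outer loop
   vertex 3.7 3.5 2.4
   vertex 1.4 0.6 3.9
   vertex 3.9 2.2 2.7
  endloop
 endfacet
 facet normal -0.325 0.882 -0.341
  outer loop
   vertex 3.7 3.5 2.4
   vertex 1.6 1.8 0.0
   vertex 0.0 2.6 3.6
  endloop
 endfacet
 facet normal 0.832 0.000 -0.555
  outer loop
   vertex 3.7 3.5 2.4
   vertex 3.9 2.2 2.7
   vertex 3.1 1.3 1.5
  endloop
 endfacet
 facet normal 0.719 0.086 -0.690
  outer loop
   vertex 3.7 3.5 2.4
   vertex 3.1 1.3 1.5
   vertex 1.6 1.8 0.0
  endloop
 endfacet
 facet normal -0.247 -0.923 -0.297
  outer loop
   vertex 2.4 1.2 1.2
   vertex 1.4 0.6 3.9
   vertex 1.6 1.8 0.0
  endloop
 endfacet
 facet normal 0.199 -0.970 -0.142
  outer loop
   vertex 2.4 1.2 1.2
   vertex 3.1 1.3 1.5
   vertex 1.4 0.6 3.9
  endloop
 endfacet
 facet normal 0.359 -0.717 -0.598
  outer loop
   vertex 2.4 1.2 1.2
   vertex 1.6 1.8 0.0
   vertex 3.1 1.3 1.5
  endloop
 endfacet
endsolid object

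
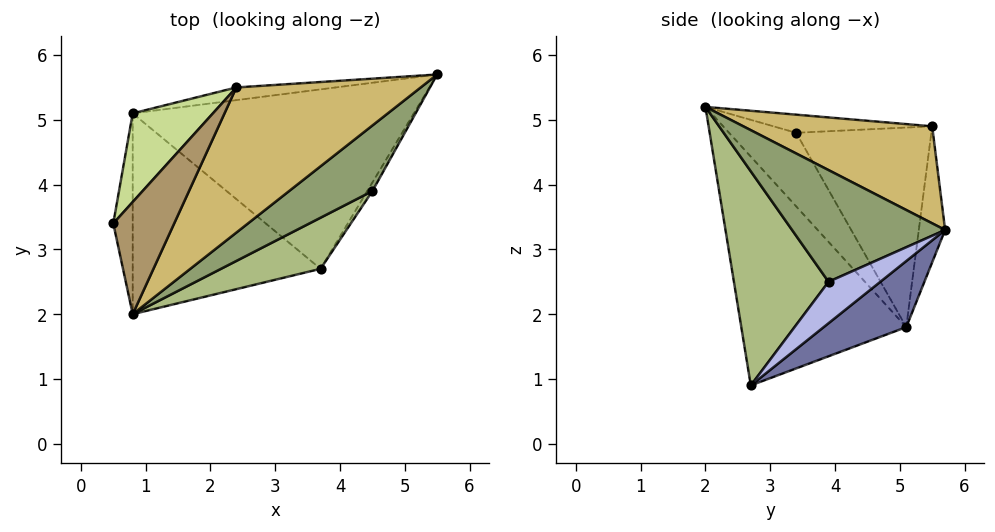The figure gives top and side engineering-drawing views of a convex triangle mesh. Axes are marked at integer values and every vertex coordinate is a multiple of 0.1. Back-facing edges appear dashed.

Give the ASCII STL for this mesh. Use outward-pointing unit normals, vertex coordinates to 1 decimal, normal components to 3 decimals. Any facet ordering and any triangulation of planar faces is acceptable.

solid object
 facet normal 0.193 0.540 -0.819
  outer loop
   vertex 0.8 5.1 1.8
   vertex 5.5 5.7 3.3
   vertex 3.7 2.7 0.9
  endloop
 endfacet
 facet normal -0.931 -0.270 -0.246
  outer loop
   vertex 0.8 5.1 1.8
   vertex 0.8 2.0 5.2
   vertex 0.5 3.4 4.8
  endloop
 endfacet
 facet normal -0.634 -0.571 -0.521
  outer loop
   vertex 0.8 5.1 1.8
   vertex 3.7 2.7 0.9
   vertex 0.8 2.0 5.2
  endloop
 endfacet
 facet normal 0.889 -0.444 -0.111
  outer loop
   vertex 4.5 3.9 2.5
   vertex 3.7 2.7 0.9
   vertex 5.5 5.7 3.3
  endloop
 endfacet
 facet normal 0.653 -0.579 0.487
  outer loop
   vertex 4.5 3.9 2.5
   vertex 5.5 5.7 3.3
   vertex 0.8 2.0 5.2
  endloop
 endfacet
 facet normal 0.590 -0.759 0.274
  outer loop
   vertex 4.5 3.9 2.5
   vertex 0.8 2.0 5.2
   vertex 3.7 2.7 0.9
  endloop
 endfacet
 facet normal -0.717 0.635 0.288
  outer loop
   vertex 2.4 5.5 4.9
   vertex 0.8 5.1 1.8
   vertex 0.5 3.4 4.8
  endloop
 endfacet
 facet normal -0.103 0.992 -0.075
  outer loop
   vertex 2.4 5.5 4.9
   vertex 5.5 5.7 3.3
   vertex 0.8 5.1 1.8
  endloop
 endfacet
 facet normal -0.279 0.208 0.937
  outer loop
   vertex 2.4 5.5 4.9
   vertex 0.5 3.4 4.8
   vertex 0.8 2.0 5.2
  endloop
 endfacet
 facet normal 0.461 -0.136 0.877
  outer loop
   vertex 2.4 5.5 4.9
   vertex 0.8 2.0 5.2
   vertex 5.5 5.7 3.3
  endloop
 endfacet
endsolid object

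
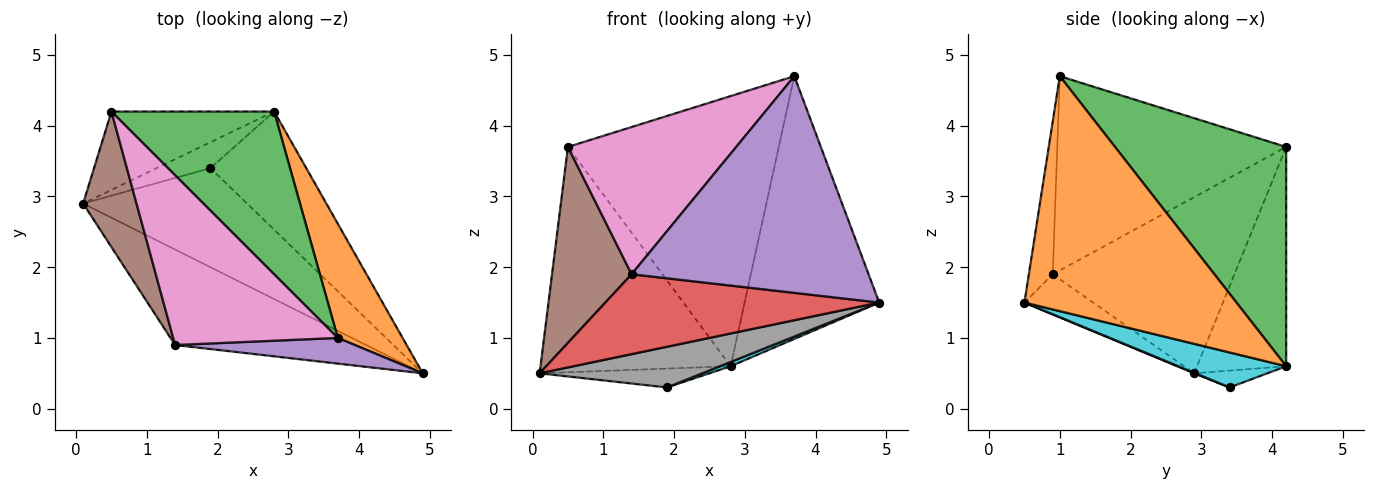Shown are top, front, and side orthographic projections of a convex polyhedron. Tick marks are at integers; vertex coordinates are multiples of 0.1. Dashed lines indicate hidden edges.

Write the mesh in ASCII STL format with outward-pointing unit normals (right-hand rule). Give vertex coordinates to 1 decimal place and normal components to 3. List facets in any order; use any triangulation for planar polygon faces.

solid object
 facet normal -0.405 0.864 -0.300
  outer loop
   vertex 2.8 4.2 0.6
   vertex 0.1 2.9 0.5
   vertex 0.5 4.2 3.7
  endloop
 endfacet
 facet normal 0.822 0.522 0.227
  outer loop
   vertex 2.8 4.2 0.6
   vertex 3.7 1.0 4.7
   vertex 4.9 0.5 1.5
  endloop
 endfacet
 facet normal 0.571 0.703 0.424
  outer loop
   vertex 2.8 4.2 0.6
   vertex 0.5 4.2 3.7
   vertex 3.7 1.0 4.7
  endloop
 endfacet
 facet normal -0.159 -0.633 -0.757
  outer loop
   vertex 1.4 0.9 1.9
   vertex 0.1 2.9 0.5
   vertex 4.9 0.5 1.5
  endloop
 endfacet
 facet normal -0.100 -0.988 0.117
  outer loop
   vertex 1.4 0.9 1.9
   vertex 4.9 0.5 1.5
   vertex 3.7 1.0 4.7
  endloop
 endfacet
 facet normal -0.883 -0.387 0.267
  outer loop
   vertex 1.4 0.9 1.9
   vertex 0.5 4.2 3.7
   vertex 0.1 2.9 0.5
  endloop
 endfacet
 facet normal -0.665 -0.489 0.564
  outer loop
   vertex 1.4 0.9 1.9
   vertex 3.7 1.0 4.7
   vertex 0.5 4.2 3.7
  endloop
 endfacet
 facet normal 0.003 -0.380 -0.925
  outer loop
   vertex 1.9 3.4 0.3
   vertex 4.9 0.5 1.5
   vertex 0.1 2.9 0.5
  endloop
 endfacet
 facet normal -0.245 0.570 -0.784
  outer loop
   vertex 1.9 3.4 0.3
   vertex 0.1 2.9 0.5
   vertex 2.8 4.2 0.6
  endloop
 endfacet
 facet normal 0.343 -0.034 -0.939
  outer loop
   vertex 1.9 3.4 0.3
   vertex 2.8 4.2 0.6
   vertex 4.9 0.5 1.5
  endloop
 endfacet
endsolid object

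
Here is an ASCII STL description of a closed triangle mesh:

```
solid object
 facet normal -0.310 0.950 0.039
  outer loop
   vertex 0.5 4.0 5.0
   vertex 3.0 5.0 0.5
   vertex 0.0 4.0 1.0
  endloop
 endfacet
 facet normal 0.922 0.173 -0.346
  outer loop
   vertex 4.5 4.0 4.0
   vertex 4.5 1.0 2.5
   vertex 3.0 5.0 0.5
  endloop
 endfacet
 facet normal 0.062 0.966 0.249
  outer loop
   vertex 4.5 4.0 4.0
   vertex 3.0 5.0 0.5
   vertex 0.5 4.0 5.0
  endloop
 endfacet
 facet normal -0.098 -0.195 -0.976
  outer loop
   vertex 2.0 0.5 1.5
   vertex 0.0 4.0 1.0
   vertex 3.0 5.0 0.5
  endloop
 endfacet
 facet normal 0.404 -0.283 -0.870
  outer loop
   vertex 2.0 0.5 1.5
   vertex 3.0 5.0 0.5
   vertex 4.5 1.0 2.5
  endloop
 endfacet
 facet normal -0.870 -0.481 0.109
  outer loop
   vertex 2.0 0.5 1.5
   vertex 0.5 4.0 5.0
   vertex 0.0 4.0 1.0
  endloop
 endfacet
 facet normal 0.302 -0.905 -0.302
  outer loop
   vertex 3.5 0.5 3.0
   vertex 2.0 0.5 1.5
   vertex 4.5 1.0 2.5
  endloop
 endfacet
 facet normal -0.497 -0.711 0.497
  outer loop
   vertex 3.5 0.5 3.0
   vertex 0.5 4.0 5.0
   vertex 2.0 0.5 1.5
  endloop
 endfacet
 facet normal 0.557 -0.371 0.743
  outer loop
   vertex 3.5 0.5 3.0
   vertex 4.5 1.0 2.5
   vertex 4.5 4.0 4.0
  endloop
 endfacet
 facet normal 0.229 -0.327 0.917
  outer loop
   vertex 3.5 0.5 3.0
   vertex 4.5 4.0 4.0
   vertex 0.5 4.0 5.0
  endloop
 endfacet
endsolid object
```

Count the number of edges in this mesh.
15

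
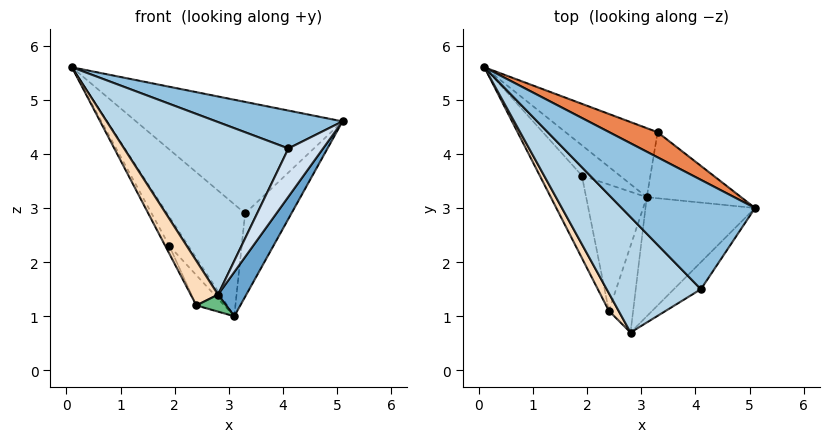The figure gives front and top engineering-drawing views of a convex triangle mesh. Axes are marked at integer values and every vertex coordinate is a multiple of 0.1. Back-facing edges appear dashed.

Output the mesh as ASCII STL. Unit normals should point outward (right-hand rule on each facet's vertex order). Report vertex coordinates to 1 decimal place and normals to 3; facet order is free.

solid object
 facet normal 0.856 -0.180 -0.485
  outer loop
   vertex 3.1 3.2 1.0
   vertex 5.1 3.0 4.6
   vertex 2.8 0.7 1.4
  endloop
 endfacet
 facet normal 0.019 -0.327 0.945
  outer loop
   vertex 4.1 1.5 4.1
   vertex 5.1 3.0 4.6
   vertex 0.1 5.6 5.6
  endloop
 endfacet
 facet normal -0.541 -0.699 0.468
  outer loop
   vertex 4.1 1.5 4.1
   vertex 0.1 5.6 5.6
   vertex 2.8 0.7 1.4
  endloop
 endfacet
 facet normal 0.841 -0.472 -0.265
  outer loop
   vertex 4.1 1.5 4.1
   vertex 2.8 0.7 1.4
   vertex 5.1 3.0 4.6
  endloop
 endfacet
 facet normal 0.483 0.854 0.192
  outer loop
   vertex 3.3 4.4 2.9
   vertex 0.1 5.6 5.6
   vertex 5.1 3.0 4.6
  endloop
 endfacet
 facet normal -0.123 0.845 -0.521
  outer loop
   vertex 3.3 4.4 2.9
   vertex 3.1 3.2 1.0
   vertex 0.1 5.6 5.6
  endloop
 endfacet
 facet normal 0.767 0.503 -0.398
  outer loop
   vertex 3.3 4.4 2.9
   vertex 5.1 3.0 4.6
   vertex 3.1 3.2 1.0
  endloop
 endfacet
 facet normal -0.744 -0.621 0.246
  outer loop
   vertex 2.4 1.1 1.2
   vertex 2.8 0.7 1.4
   vertex 0.1 5.6 5.6
  endloop
 endfacet
 facet normal 0.285 -0.185 -0.940
  outer loop
   vertex 2.4 1.1 1.2
   vertex 3.1 3.2 1.0
   vertex 2.8 0.7 1.4
  endloop
 endfacet
 facet normal -0.481 0.609 -0.631
  outer loop
   vertex 1.9 3.6 2.3
   vertex 0.1 5.6 5.6
   vertex 3.1 3.2 1.0
  endloop
 endfacet
 facet normal -0.865 0.047 -0.500
  outer loop
   vertex 1.9 3.6 2.3
   vertex 2.4 1.1 1.2
   vertex 0.1 5.6 5.6
  endloop
 endfacet
 facet normal -0.698 0.167 -0.696
  outer loop
   vertex 1.9 3.6 2.3
   vertex 3.1 3.2 1.0
   vertex 2.4 1.1 1.2
  endloop
 endfacet
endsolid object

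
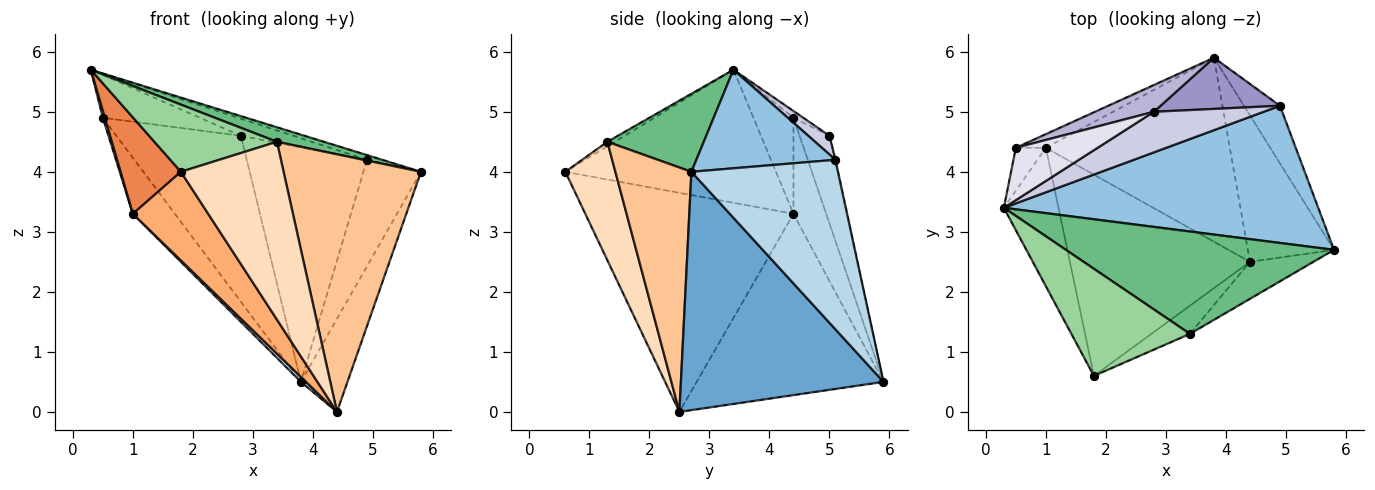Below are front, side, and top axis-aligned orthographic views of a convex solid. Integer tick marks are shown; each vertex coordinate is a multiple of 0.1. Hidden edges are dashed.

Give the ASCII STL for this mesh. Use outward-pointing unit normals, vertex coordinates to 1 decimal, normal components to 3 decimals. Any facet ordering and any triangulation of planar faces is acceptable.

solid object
 facet normal 0.919 0.211 -0.332
  outer loop
   vertex 4.4 2.5 0.0
   vertex 3.8 5.9 0.5
   vertex 5.8 2.7 4.0
  endloop
 endfacet
 facet normal 0.299 0.033 0.954
  outer loop
   vertex 4.9 5.1 4.2
   vertex 0.3 3.4 5.7
   vertex 5.8 2.7 4.0
  endloop
 endfacet
 facet normal 0.913 0.359 -0.194
  outer loop
   vertex 4.9 5.1 4.2
   vertex 5.8 2.7 4.0
   vertex 3.8 5.9 0.5
  endloop
 endfacet
 facet normal -0.702 -0.019 -0.712
  outer loop
   vertex 1.0 4.4 3.3
   vertex 3.8 5.9 0.5
   vertex 4.4 2.5 0.0
  endloop
 endfacet
 facet normal -0.894 -0.256 -0.367
  outer loop
   vertex 1.0 4.4 3.3
   vertex 1.8 0.6 4.0
   vertex 0.3 3.4 5.7
  endloop
 endfacet
 facet normal -0.744 -0.269 -0.612
  outer loop
   vertex 1.0 4.4 3.3
   vertex 4.4 2.5 0.0
   vertex 1.8 0.6 4.0
  endloop
 endfacet
 facet normal 0.480 -0.868 -0.125
  outer loop
   vertex 3.4 1.3 4.5
   vertex 4.4 2.5 0.0
   vertex 5.8 2.7 4.0
  endloop
 endfacet
 facet normal 0.433 -0.890 -0.141
  outer loop
   vertex 3.4 1.3 4.5
   vertex 1.8 0.6 4.0
   vertex 4.4 2.5 0.0
  endloop
 endfacet
 facet normal 0.277 -0.135 0.951
  outer loop
   vertex 3.4 1.3 4.5
   vertex 5.8 2.7 4.0
   vertex 0.3 3.4 5.7
  endloop
 endfacet
 facet normal -0.032 -0.531 0.847
  outer loop
   vertex 3.4 1.3 4.5
   vertex 0.3 3.4 5.7
   vertex 1.8 0.6 4.0
  endloop
 endfacet
 facet normal -0.604 0.775 -0.189
  outer loop
   vertex 0.5 4.4 4.9
   vertex 3.8 5.9 0.5
   vertex 1.0 4.4 3.3
  endloop
 endfacet
 facet normal -0.953 -0.048 -0.298
  outer loop
   vertex 0.5 4.4 4.9
   vertex 1.0 4.4 3.3
   vertex 0.3 3.4 5.7
  endloop
 endfacet
 facet normal -0.006 0.977 0.213
  outer loop
   vertex 2.8 5.0 4.6
   vertex 4.9 5.1 4.2
   vertex 3.8 5.9 0.5
  endloop
 endfacet
 facet normal -0.230 0.961 0.155
  outer loop
   vertex 2.8 5.0 4.6
   vertex 3.8 5.9 0.5
   vertex 0.5 4.4 4.9
  endloop
 endfacet
 facet normal 0.155 0.383 0.910
  outer loop
   vertex 2.8 5.0 4.6
   vertex 0.3 3.4 5.7
   vertex 4.9 5.1 4.2
  endloop
 endfacet
 facet normal -0.064 0.631 0.773
  outer loop
   vertex 2.8 5.0 4.6
   vertex 0.5 4.4 4.9
   vertex 0.3 3.4 5.7
  endloop
 endfacet
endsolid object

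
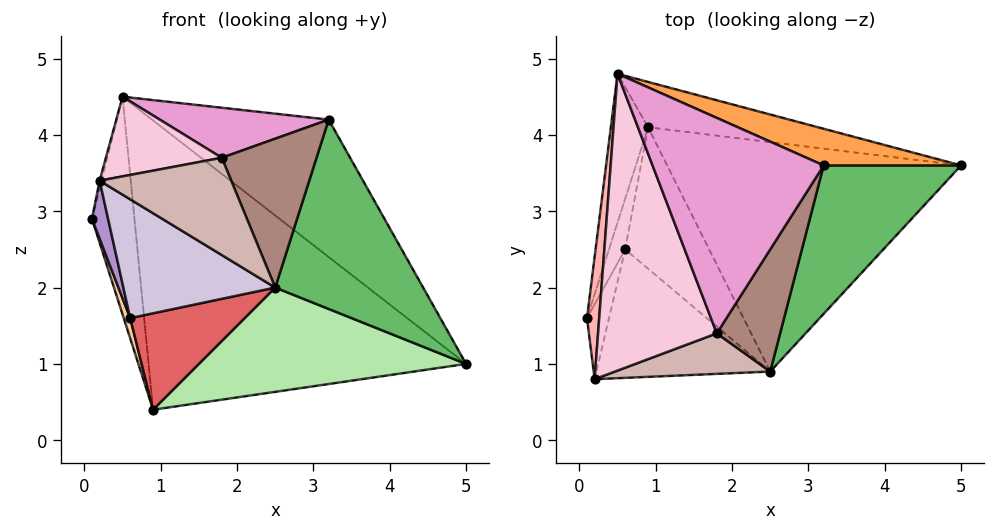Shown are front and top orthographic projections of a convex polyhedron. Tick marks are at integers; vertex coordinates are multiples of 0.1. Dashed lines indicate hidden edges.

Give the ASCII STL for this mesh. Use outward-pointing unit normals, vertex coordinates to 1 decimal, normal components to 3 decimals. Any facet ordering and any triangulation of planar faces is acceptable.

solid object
 facet normal -0.975 0.185 -0.127
  outer loop
   vertex 0.9 4.1 0.4
   vertex 0.1 1.6 2.9
   vertex 0.5 4.8 4.5
  endloop
 endfacet
 facet normal 0.142 0.978 -0.153
  outer loop
   vertex 0.9 4.1 0.4
   vertex 0.5 4.8 4.5
   vertex 5.0 3.6 1.0
  endloop
 endfacet
 facet normal 0.416 0.878 0.234
  outer loop
   vertex 3.2 3.6 4.2
   vertex 5.0 3.6 1.0
   vertex 0.5 4.8 4.5
  endloop
 endfacet
 facet normal -0.869 -0.182 -0.460
  outer loop
   vertex 0.6 2.5 1.6
   vertex 0.1 1.6 2.9
   vertex 0.9 4.1 0.4
  endloop
 endfacet
 facet normal 0.739 -0.530 0.416
  outer loop
   vertex 2.5 0.9 2.0
   vertex 5.0 3.6 1.0
   vertex 3.2 3.6 4.2
  endloop
 endfacet
 facet normal 0.082 -0.412 -0.907
  outer loop
   vertex 2.5 0.9 2.0
   vertex 0.9 4.1 0.4
   vertex 5.0 3.6 1.0
  endloop
 endfacet
 facet normal -0.288 -0.540 -0.791
  outer loop
   vertex 2.5 0.9 2.0
   vertex 0.6 2.5 1.6
   vertex 0.9 4.1 0.4
  endloop
 endfacet
 facet normal -0.976 0.014 0.217
  outer loop
   vertex 0.2 0.8 3.4
   vertex 0.5 4.8 4.5
   vertex 0.1 1.6 2.9
  endloop
 endfacet
 facet normal -0.689 -0.444 -0.572
  outer loop
   vertex 0.2 0.8 3.4
   vertex 0.1 1.6 2.9
   vertex 0.6 2.5 1.6
  endloop
 endfacet
 facet normal -0.385 -0.627 -0.677
  outer loop
   vertex 0.2 0.8 3.4
   vertex 0.6 2.5 1.6
   vertex 2.5 0.9 2.0
  endloop
 endfacet
 facet normal 0.703 -0.550 0.451
  outer loop
   vertex 1.8 1.4 3.7
   vertex 2.5 0.9 2.0
   vertex 3.2 3.6 4.2
  endloop
 endfacet
 facet normal 0.264 -0.890 0.371
  outer loop
   vertex 1.8 1.4 3.7
   vertex 0.2 0.8 3.4
   vertex 2.5 0.9 2.0
  endloop
 endfacet
 facet normal 0.008 -0.226 0.974
  outer loop
   vertex 1.8 1.4 3.7
   vertex 3.2 3.6 4.2
   vertex 0.5 4.8 4.5
  endloop
 endfacet
 facet normal -0.084 -0.258 0.962
  outer loop
   vertex 1.8 1.4 3.7
   vertex 0.5 4.8 4.5
   vertex 0.2 0.8 3.4
  endloop
 endfacet
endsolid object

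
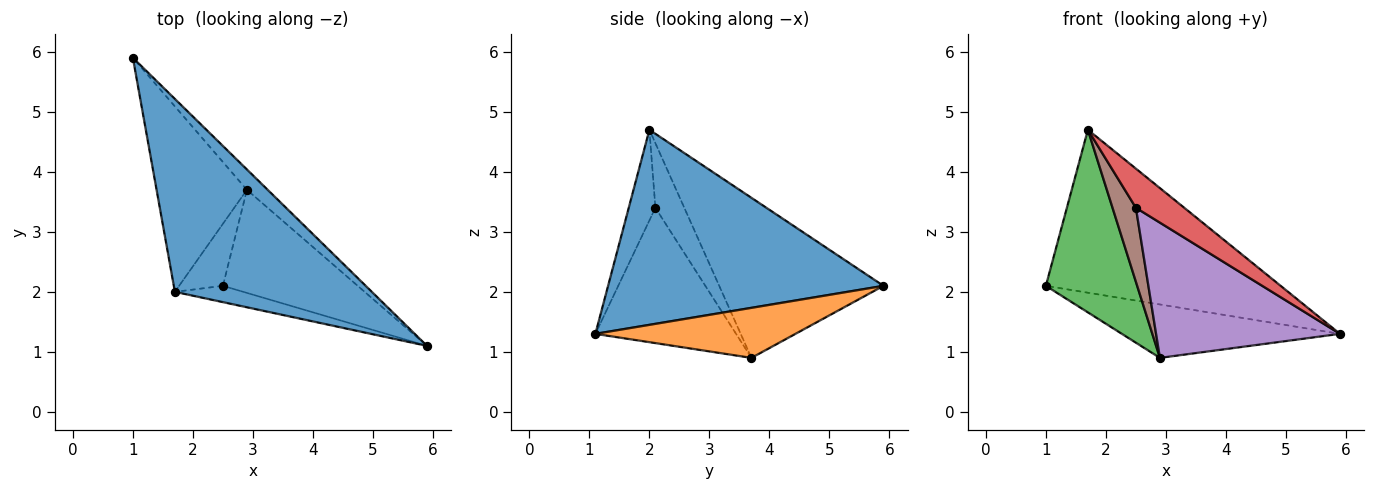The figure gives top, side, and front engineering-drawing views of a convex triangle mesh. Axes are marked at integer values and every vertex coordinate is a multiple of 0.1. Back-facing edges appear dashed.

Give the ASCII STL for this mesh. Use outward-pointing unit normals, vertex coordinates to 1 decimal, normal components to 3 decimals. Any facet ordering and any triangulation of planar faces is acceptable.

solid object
 facet normal 0.603 0.514 0.609
  outer loop
   vertex 1.7 2.0 4.7
   vertex 5.9 1.1 1.3
   vertex 1.0 5.9 2.1
  endloop
 endfacet
 facet normal 0.651 0.709 -0.270
  outer loop
   vertex 2.9 3.7 0.9
   vertex 1.0 5.9 2.1
   vertex 5.9 1.1 1.3
  endloop
 endfacet
 facet normal -0.784 -0.436 -0.442
  outer loop
   vertex 2.9 3.7 0.9
   vertex 1.7 2.0 4.7
   vertex 1.0 5.9 2.1
  endloop
 endfacet
 facet normal -0.453 -0.823 -0.342
  outer loop
   vertex 2.5 2.1 3.4
   vertex 5.9 1.1 1.3
   vertex 1.7 2.0 4.7
  endloop
 endfacet
 facet normal -0.520 -0.679 -0.518
  outer loop
   vertex 2.5 2.1 3.4
   vertex 2.9 3.7 0.9
   vertex 5.9 1.1 1.3
  endloop
 endfacet
 facet normal -0.688 -0.556 -0.466
  outer loop
   vertex 2.5 2.1 3.4
   vertex 1.7 2.0 4.7
   vertex 2.9 3.7 0.9
  endloop
 endfacet
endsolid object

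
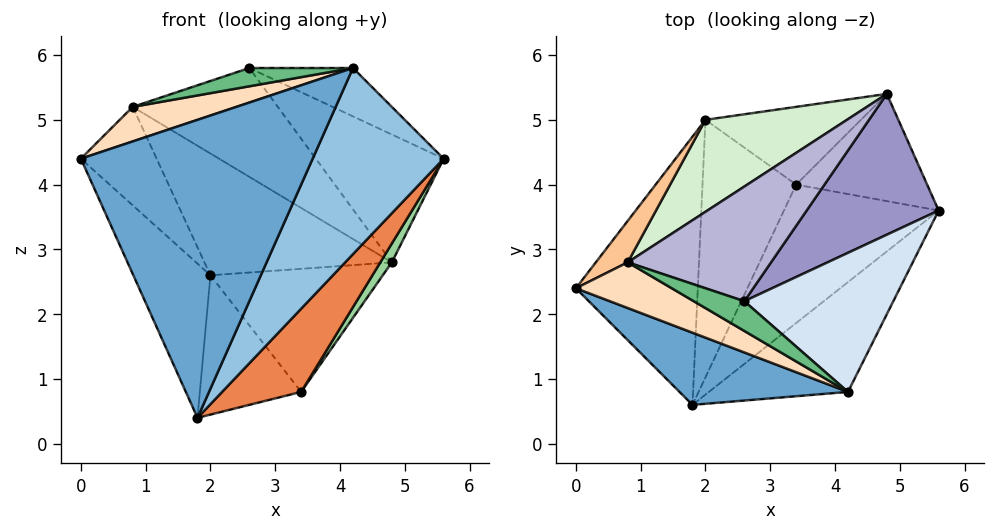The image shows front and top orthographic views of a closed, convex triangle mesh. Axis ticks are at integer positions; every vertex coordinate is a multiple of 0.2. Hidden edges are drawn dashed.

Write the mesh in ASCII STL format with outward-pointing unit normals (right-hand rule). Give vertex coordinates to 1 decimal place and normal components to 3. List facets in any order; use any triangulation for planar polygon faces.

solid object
 facet normal -0.409 -0.887 0.215
  outer loop
   vertex 1.8 0.6 0.4
   vertex 4.2 0.8 5.8
   vertex 0.0 2.4 4.4
  endloop
 endfacet
 facet normal 0.772 -0.547 -0.323
  outer loop
   vertex 1.8 0.6 0.4
   vertex 5.6 3.6 4.4
   vertex 4.2 0.8 5.8
  endloop
 endfacet
 facet normal -0.819 0.286 -0.497
  outer loop
   vertex 2.0 5.0 2.6
   vertex 1.8 0.6 0.4
   vertex 0.0 2.4 4.4
  endloop
 endfacet
 facet normal 0.276 0.316 0.908
  outer loop
   vertex 2.6 2.2 5.8
   vertex 4.2 0.8 5.8
   vertex 5.6 3.6 4.4
  endloop
 endfacet
 facet normal 0.795 -0.313 -0.520
  outer loop
   vertex 3.4 4.0 0.8
   vertex 5.6 3.6 4.4
   vertex 1.8 0.6 0.4
  endloop
 endfacet
 facet normal -0.620 0.373 -0.690
  outer loop
   vertex 3.4 4.0 0.8
   vertex 1.8 0.6 0.4
   vertex 2.0 5.0 2.6
  endloop
 endfacet
 facet normal -0.647 0.703 0.296
  outer loop
   vertex 0.8 2.8 5.2
   vertex 2.0 5.0 2.6
   vertex 0.0 2.4 4.4
  endloop
 endfacet
 facet normal -0.444 -0.541 0.714
  outer loop
   vertex 0.8 2.8 5.2
   vertex 0.0 2.4 4.4
   vertex 4.2 0.8 5.8
  endloop
 endfacet
 facet normal -0.417 -0.476 0.774
  outer loop
   vertex 0.8 2.8 5.2
   vertex 4.2 0.8 5.8
   vertex 2.6 2.2 5.8
  endloop
 endfacet
 facet normal 0.845 -0.093 -0.527
  outer loop
   vertex 4.8 5.4 2.8
   vertex 5.6 3.6 4.4
   vertex 3.4 4.0 0.8
  endloop
 endfacet
 facet normal -0.082 0.843 -0.532
  outer loop
   vertex 4.8 5.4 2.8
   vertex 3.4 4.0 0.8
   vertex 2.0 5.0 2.6
  endloop
 endfacet
 facet normal -0.155 0.788 0.595
  outer loop
   vertex 4.8 5.4 2.8
   vertex 2.0 5.0 2.6
   vertex 0.8 2.8 5.2
  endloop
 endfacet
 facet normal 0.032 0.672 0.740
  outer loop
   vertex 4.8 5.4 2.8
   vertex 2.6 2.2 5.8
   vertex 5.6 3.6 4.4
  endloop
 endfacet
 facet normal -0.012 0.688 0.725
  outer loop
   vertex 4.8 5.4 2.8
   vertex 0.8 2.8 5.2
   vertex 2.6 2.2 5.8
  endloop
 endfacet
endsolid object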